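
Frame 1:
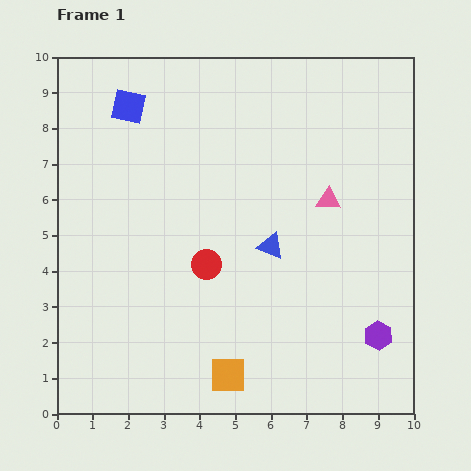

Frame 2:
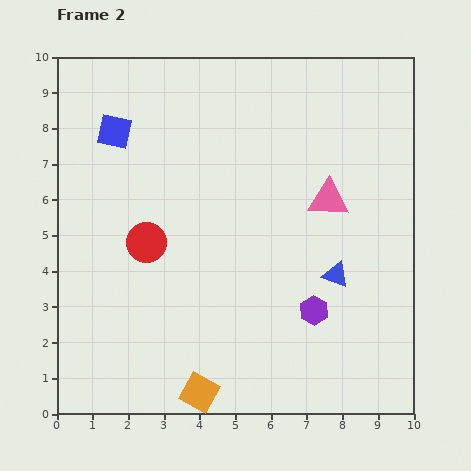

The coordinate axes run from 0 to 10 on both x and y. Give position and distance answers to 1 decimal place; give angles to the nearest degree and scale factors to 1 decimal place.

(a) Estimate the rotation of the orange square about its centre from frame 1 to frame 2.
29° clockwise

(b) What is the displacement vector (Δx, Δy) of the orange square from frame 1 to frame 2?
(-0.8, -0.5)

The orange square was at (4.8, 1.1) in frame 1 and (4.0, 0.6) in frame 2.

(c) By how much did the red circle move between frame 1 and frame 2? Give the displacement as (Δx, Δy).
(-1.7, 0.6)

The red circle was at (4.2, 4.2) in frame 1 and (2.5, 4.8) in frame 2.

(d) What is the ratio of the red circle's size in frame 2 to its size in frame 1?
1.3×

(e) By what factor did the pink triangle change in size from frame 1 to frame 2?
1.7×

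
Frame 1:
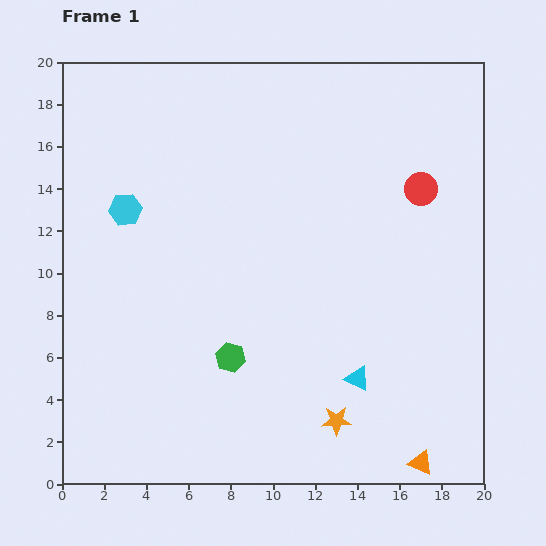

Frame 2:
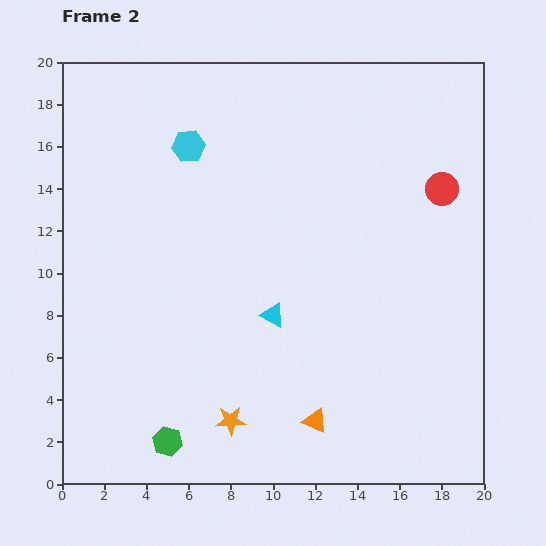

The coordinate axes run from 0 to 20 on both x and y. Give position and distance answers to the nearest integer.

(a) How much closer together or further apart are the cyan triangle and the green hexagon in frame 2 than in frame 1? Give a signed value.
+2

Distance in frame 1: 6. Distance in frame 2: 8.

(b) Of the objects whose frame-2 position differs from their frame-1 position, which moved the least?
the red circle

(moved 1)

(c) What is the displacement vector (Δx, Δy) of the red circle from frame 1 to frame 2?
(1, 0)

The red circle was at (17, 14) in frame 1 and (18, 14) in frame 2.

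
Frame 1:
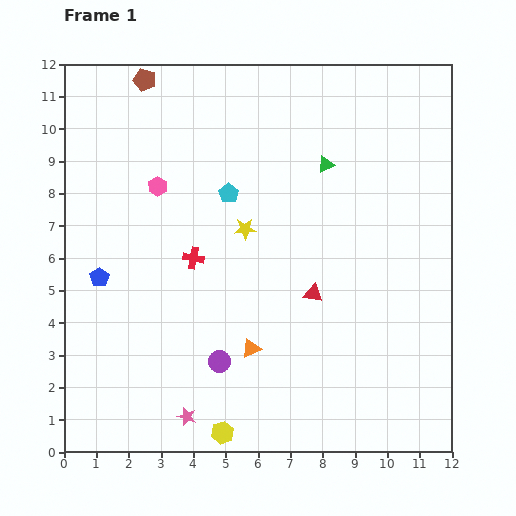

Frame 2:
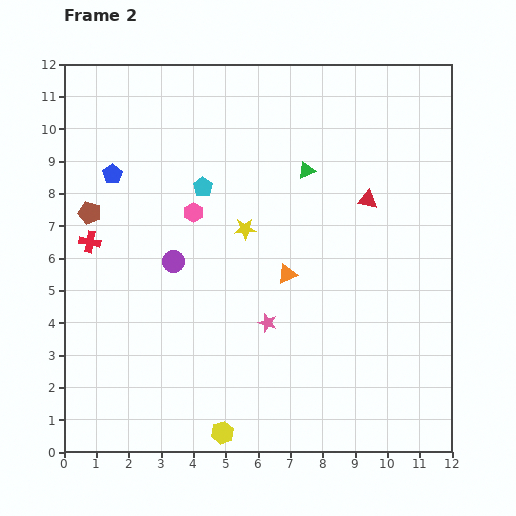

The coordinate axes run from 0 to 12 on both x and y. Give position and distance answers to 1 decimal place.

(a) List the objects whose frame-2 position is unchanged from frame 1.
the yellow star, the yellow hexagon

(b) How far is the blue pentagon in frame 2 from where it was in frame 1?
3.2

The blue pentagon moved from (1.1, 5.4) to (1.5, 8.6), a distance of √(0.4² + 3.2²) ≈ 3.2.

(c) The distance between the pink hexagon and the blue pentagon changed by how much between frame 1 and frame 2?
-0.5

Distance in frame 1: 3.3. Distance in frame 2: 2.8.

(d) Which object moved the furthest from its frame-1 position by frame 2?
the brown pentagon

(moved 4.4; next 3.8)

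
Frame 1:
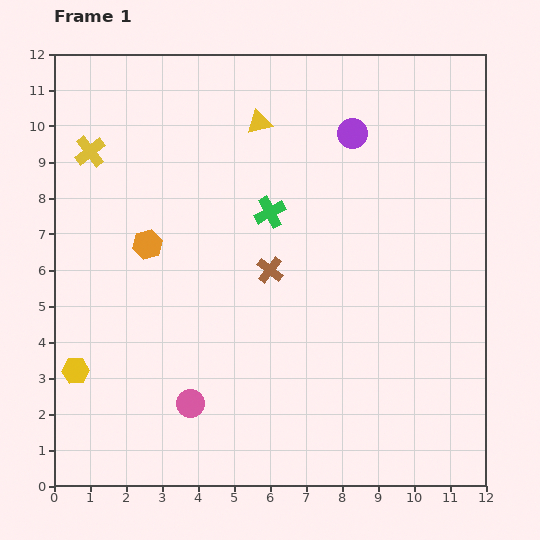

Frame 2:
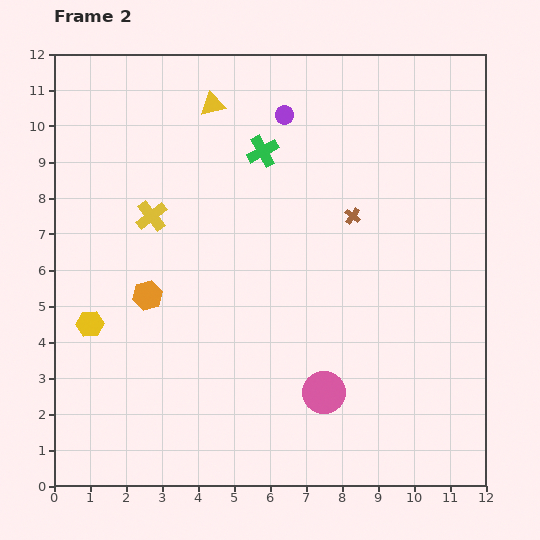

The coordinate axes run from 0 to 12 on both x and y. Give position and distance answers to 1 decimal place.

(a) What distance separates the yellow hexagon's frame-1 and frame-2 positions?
1.4

The yellow hexagon moved from (0.6, 3.2) to (1.0, 4.5), a distance of √(0.4² + 1.3²) ≈ 1.4.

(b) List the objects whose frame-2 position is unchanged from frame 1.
none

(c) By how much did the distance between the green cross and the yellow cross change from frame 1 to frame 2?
-1.7

Distance in frame 1: 5.3. Distance in frame 2: 3.6.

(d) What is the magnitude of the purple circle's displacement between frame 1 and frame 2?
2.0

The purple circle moved from (8.3, 9.8) to (6.4, 10.3), a distance of √(1.9² + 0.5²) ≈ 2.0.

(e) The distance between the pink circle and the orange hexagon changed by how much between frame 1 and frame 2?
+1.0

Distance in frame 1: 4.6. Distance in frame 2: 5.6.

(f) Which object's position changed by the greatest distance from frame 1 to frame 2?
the pink circle

(moved 3.7; next 2.7)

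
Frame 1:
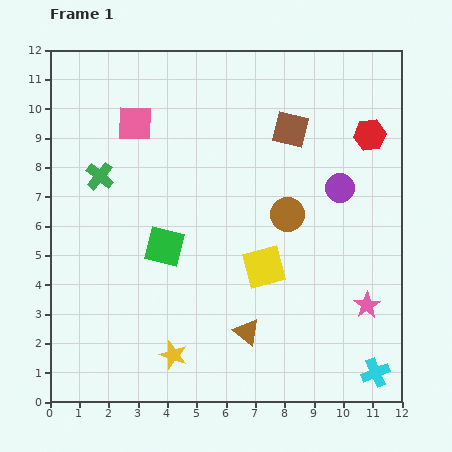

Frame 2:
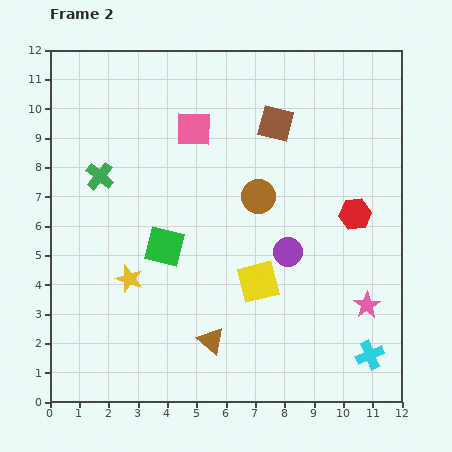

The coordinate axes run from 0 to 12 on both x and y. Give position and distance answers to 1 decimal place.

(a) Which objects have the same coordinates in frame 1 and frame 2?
the green cross, the green square, the pink star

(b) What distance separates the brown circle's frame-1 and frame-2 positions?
1.2

The brown circle moved from (8.1, 6.4) to (7.1, 7.0), a distance of √(1.0² + 0.6²) ≈ 1.2.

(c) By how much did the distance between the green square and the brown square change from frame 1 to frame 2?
-0.2

Distance in frame 1: 5.9. Distance in frame 2: 5.7.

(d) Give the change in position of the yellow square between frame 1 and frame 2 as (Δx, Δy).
(-0.2, -0.5)

The yellow square was at (7.3, 4.6) in frame 1 and (7.1, 4.1) in frame 2.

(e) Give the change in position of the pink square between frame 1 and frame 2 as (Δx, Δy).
(2.0, -0.2)

The pink square was at (2.9, 9.5) in frame 1 and (4.9, 9.3) in frame 2.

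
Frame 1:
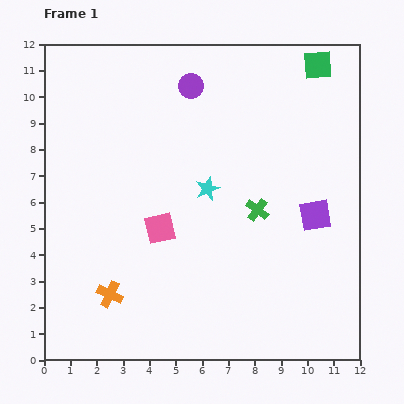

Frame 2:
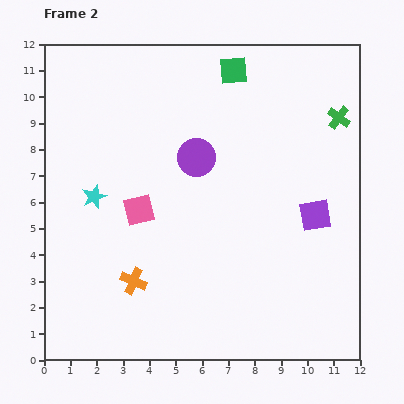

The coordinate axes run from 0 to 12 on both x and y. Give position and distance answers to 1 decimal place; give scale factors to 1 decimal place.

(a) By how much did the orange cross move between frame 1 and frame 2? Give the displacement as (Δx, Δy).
(0.9, 0.5)

The orange cross was at (2.5, 2.5) in frame 1 and (3.4, 3.0) in frame 2.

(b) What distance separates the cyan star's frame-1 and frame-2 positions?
4.3

The cyan star moved from (6.2, 6.5) to (1.9, 6.2), a distance of √(4.3² + 0.3²) ≈ 4.3.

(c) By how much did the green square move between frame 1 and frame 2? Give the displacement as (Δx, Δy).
(-3.2, -0.2)

The green square was at (10.4, 11.2) in frame 1 and (7.2, 11.0) in frame 2.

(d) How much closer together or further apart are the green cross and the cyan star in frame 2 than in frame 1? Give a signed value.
+7.7

Distance in frame 1: 2.1. Distance in frame 2: 9.8.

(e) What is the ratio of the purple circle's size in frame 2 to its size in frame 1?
1.5×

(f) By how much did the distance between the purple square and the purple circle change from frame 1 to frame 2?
-1.8

Distance in frame 1: 6.8. Distance in frame 2: 5.0.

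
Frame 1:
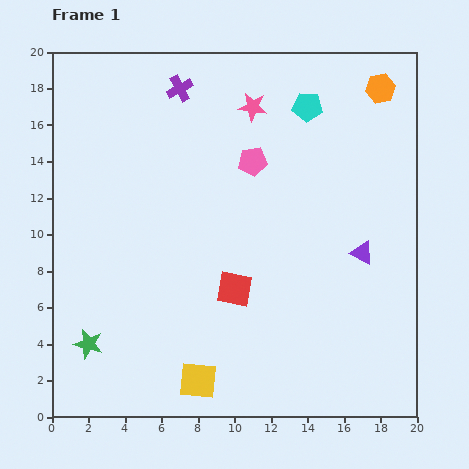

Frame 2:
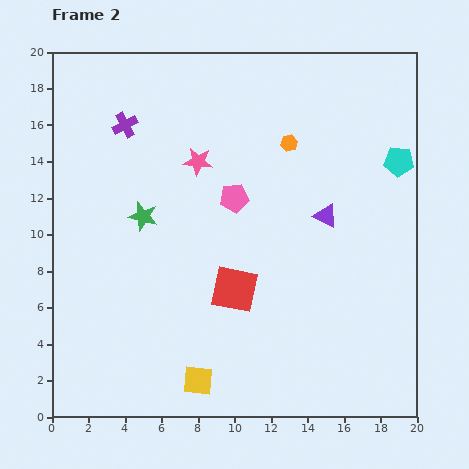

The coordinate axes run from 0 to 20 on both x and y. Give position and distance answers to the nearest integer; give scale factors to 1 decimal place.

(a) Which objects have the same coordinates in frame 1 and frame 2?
the red square, the yellow square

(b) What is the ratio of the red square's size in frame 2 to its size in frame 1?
1.3×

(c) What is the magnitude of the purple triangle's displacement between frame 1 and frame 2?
3

The purple triangle moved from (17, 9) to (15, 11), a distance of √(2² + 2²) ≈ 3.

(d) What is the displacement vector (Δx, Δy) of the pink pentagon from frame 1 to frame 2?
(-1, -2)

The pink pentagon was at (11, 14) in frame 1 and (10, 12) in frame 2.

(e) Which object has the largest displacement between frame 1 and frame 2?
the green star

(moved 8; next 6)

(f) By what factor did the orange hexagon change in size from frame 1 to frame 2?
0.6×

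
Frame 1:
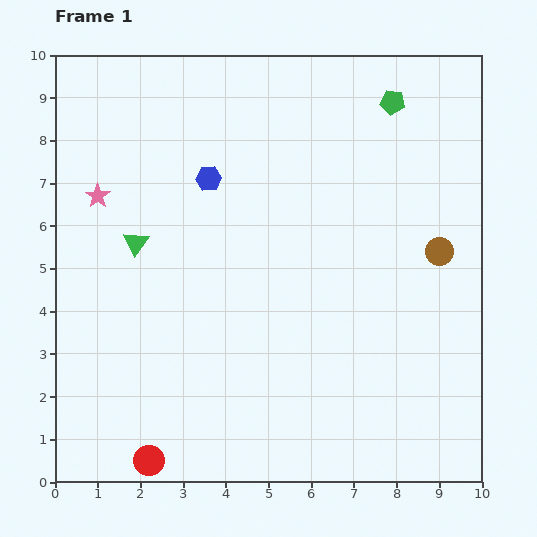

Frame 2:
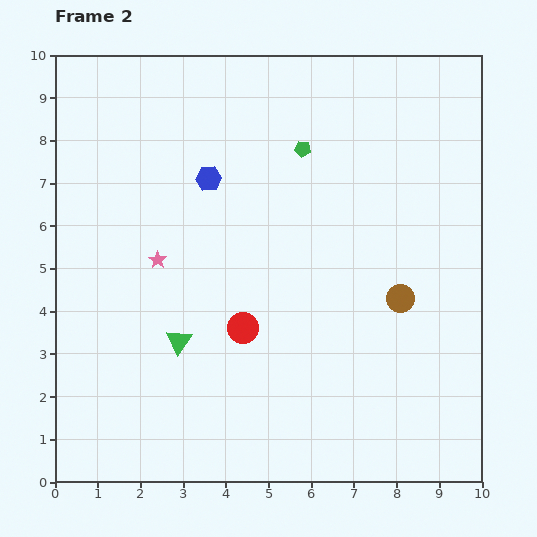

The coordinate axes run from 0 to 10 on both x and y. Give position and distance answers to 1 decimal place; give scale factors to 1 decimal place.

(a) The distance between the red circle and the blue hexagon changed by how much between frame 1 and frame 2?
-3.1

Distance in frame 1: 6.7. Distance in frame 2: 3.6.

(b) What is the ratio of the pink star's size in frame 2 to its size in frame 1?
0.7×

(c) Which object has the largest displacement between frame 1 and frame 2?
the red circle

(moved 3.8; next 2.5)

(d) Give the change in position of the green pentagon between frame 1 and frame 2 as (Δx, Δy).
(-2.1, -1.1)

The green pentagon was at (7.9, 8.9) in frame 1 and (5.8, 7.8) in frame 2.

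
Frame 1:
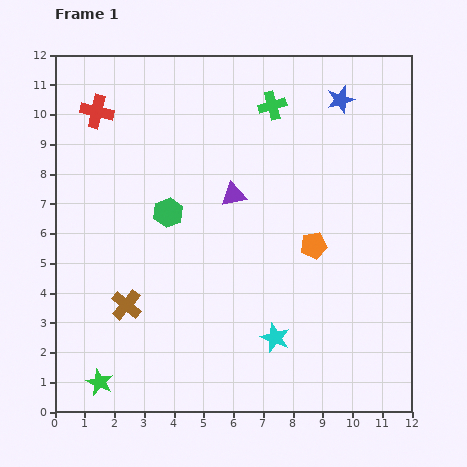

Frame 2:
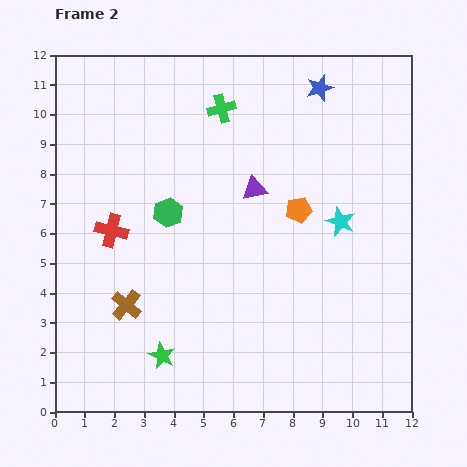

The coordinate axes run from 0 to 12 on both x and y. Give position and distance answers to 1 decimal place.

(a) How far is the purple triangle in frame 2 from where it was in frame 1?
0.7

The purple triangle moved from (6.0, 7.3) to (6.7, 7.5), a distance of √(0.7² + 0.2²) ≈ 0.7.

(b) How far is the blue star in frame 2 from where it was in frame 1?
0.8

The blue star moved from (9.6, 10.5) to (8.9, 10.9), a distance of √(0.7² + 0.4²) ≈ 0.8.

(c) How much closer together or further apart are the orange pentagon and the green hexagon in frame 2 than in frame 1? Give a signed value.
-0.6

Distance in frame 1: 5.0. Distance in frame 2: 4.4.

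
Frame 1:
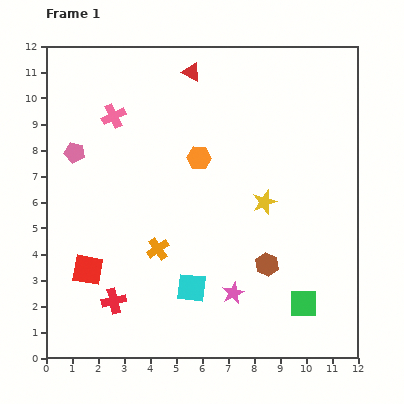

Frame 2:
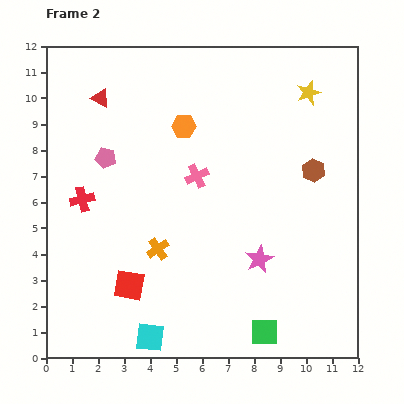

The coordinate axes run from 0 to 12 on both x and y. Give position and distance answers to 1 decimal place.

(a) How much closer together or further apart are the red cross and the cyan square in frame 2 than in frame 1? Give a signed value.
+2.9

Distance in frame 1: 3.0. Distance in frame 2: 5.9.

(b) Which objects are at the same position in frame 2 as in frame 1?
the orange cross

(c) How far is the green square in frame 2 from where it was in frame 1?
1.9

The green square moved from (9.9, 2.1) to (8.4, 1.0), a distance of √(1.5² + 1.1²) ≈ 1.9.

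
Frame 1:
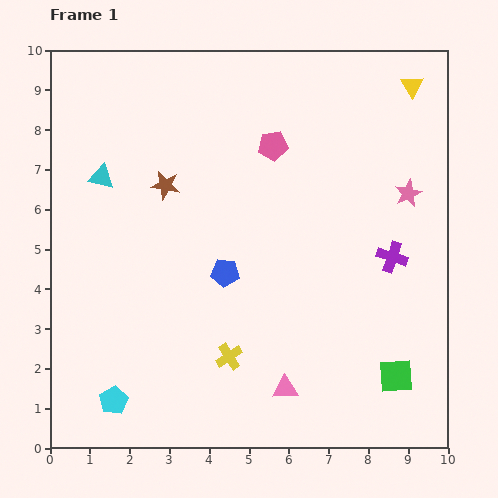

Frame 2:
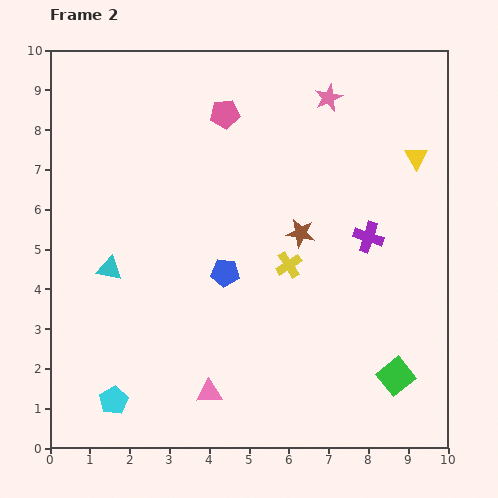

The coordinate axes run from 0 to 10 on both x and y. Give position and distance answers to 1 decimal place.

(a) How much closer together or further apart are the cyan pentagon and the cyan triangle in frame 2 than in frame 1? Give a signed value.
-2.3

Distance in frame 1: 5.6. Distance in frame 2: 3.3.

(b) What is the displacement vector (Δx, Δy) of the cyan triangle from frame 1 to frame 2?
(0.2, -2.3)

The cyan triangle was at (1.3, 6.8) in frame 1 and (1.5, 4.5) in frame 2.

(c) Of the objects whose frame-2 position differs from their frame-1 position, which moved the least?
the purple cross

(moved 0.8)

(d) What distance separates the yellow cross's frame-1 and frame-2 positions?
2.7

The yellow cross moved from (4.5, 2.3) to (6.0, 4.6), a distance of √(1.5² + 2.3²) ≈ 2.7.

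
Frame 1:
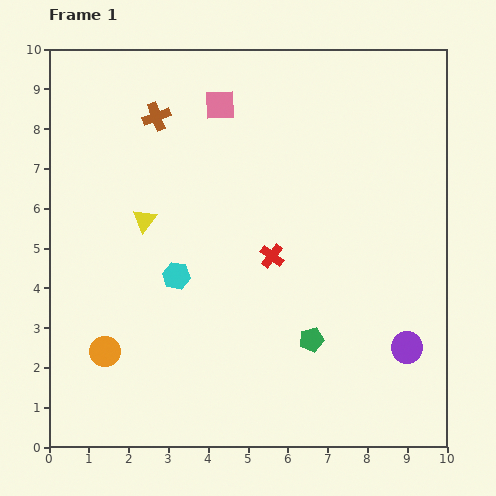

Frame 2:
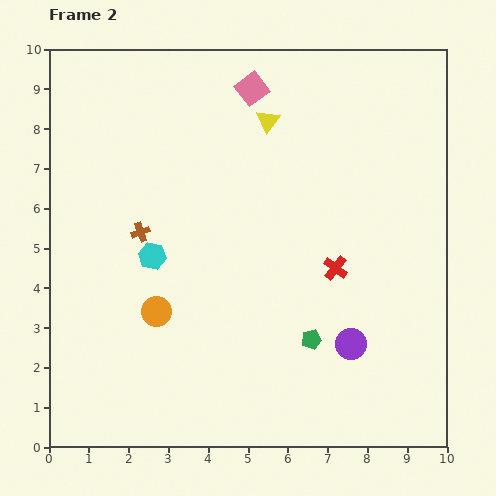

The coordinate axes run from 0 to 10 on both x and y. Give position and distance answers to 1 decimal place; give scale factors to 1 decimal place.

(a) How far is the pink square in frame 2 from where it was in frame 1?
0.9

The pink square moved from (4.3, 8.6) to (5.1, 9.0), a distance of √(0.8² + 0.4²) ≈ 0.9.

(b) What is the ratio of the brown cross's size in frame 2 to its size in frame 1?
0.7×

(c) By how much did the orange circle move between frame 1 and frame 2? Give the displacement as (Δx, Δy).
(1.3, 1.0)

The orange circle was at (1.4, 2.4) in frame 1 and (2.7, 3.4) in frame 2.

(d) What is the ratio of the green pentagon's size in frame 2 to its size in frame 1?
0.8×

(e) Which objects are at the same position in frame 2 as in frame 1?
the green pentagon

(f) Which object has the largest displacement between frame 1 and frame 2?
the yellow triangle

(moved 4.0; next 2.9)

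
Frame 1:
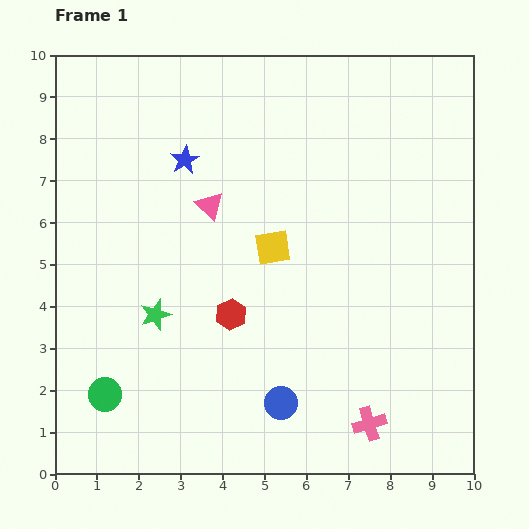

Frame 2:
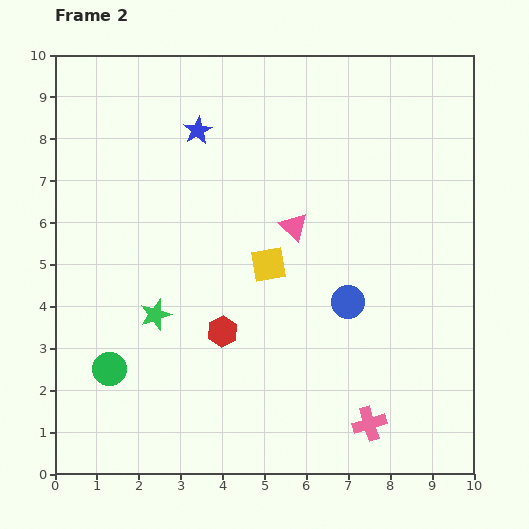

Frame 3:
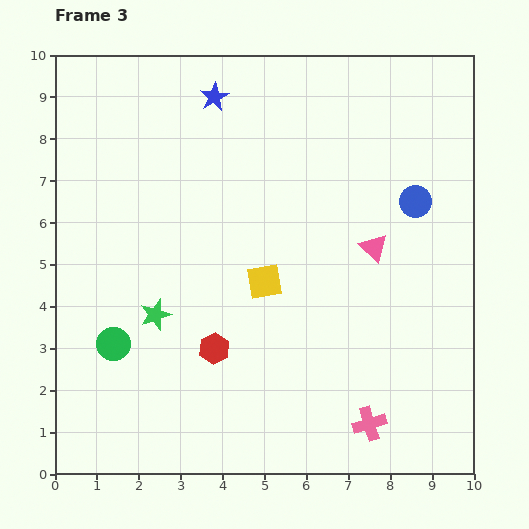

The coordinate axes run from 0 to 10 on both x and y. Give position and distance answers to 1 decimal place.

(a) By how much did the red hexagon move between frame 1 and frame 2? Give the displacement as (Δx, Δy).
(-0.2, -0.4)

The red hexagon was at (4.2, 3.8) in frame 1 and (4.0, 3.4) in frame 2.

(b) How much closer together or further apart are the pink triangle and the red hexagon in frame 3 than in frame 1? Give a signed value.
+1.9

Distance in frame 1: 2.6. Distance in frame 3: 4.5.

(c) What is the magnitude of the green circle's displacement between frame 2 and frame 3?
0.6

The green circle moved from (1.3, 2.5) to (1.4, 3.1), a distance of √(0.1² + 0.6²) ≈ 0.6.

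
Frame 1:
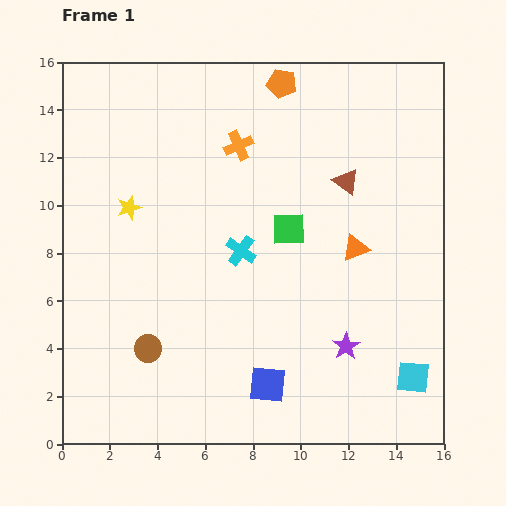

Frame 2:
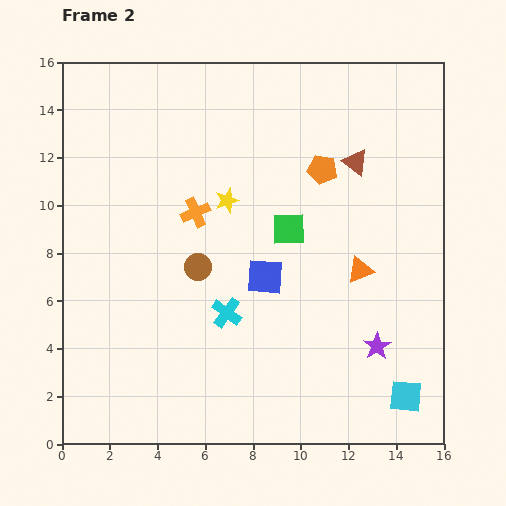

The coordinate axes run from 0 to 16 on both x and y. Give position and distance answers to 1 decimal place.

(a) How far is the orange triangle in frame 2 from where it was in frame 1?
0.9

The orange triangle moved from (12.3, 8.2) to (12.5, 7.3), a distance of √(0.2² + 0.9²) ≈ 0.9.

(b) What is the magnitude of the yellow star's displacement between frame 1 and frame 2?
4.1

The yellow star moved from (2.8, 9.9) to (6.9, 10.2), a distance of √(4.1² + 0.3²) ≈ 4.1.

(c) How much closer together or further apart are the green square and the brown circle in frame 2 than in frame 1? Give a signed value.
-3.6

Distance in frame 1: 7.7. Distance in frame 2: 4.1.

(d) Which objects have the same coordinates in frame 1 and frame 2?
the green square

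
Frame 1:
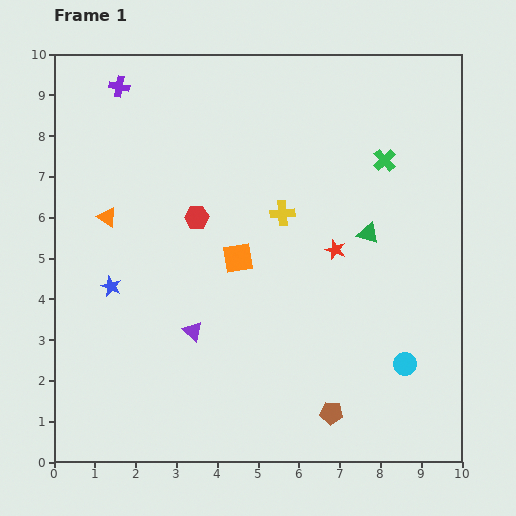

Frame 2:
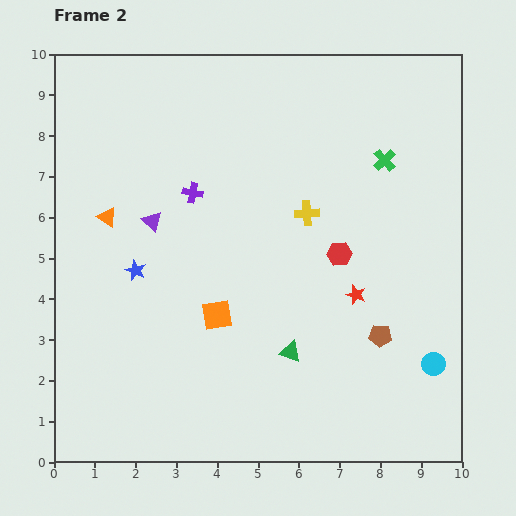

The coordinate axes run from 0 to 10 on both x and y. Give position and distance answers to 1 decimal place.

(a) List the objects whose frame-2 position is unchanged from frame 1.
the green cross, the orange triangle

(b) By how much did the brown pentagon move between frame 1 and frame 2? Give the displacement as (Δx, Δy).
(1.2, 1.9)

The brown pentagon was at (6.8, 1.2) in frame 1 and (8.0, 3.1) in frame 2.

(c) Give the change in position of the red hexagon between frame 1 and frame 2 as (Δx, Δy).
(3.5, -0.9)

The red hexagon was at (3.5, 6.0) in frame 1 and (7.0, 5.1) in frame 2.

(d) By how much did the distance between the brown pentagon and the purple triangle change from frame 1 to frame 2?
+2.4

Distance in frame 1: 3.9. Distance in frame 2: 6.3.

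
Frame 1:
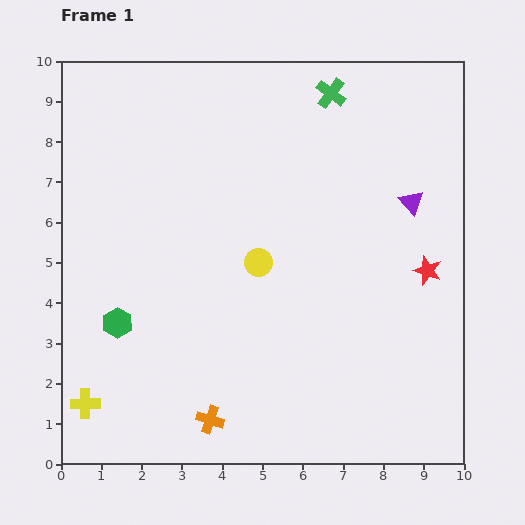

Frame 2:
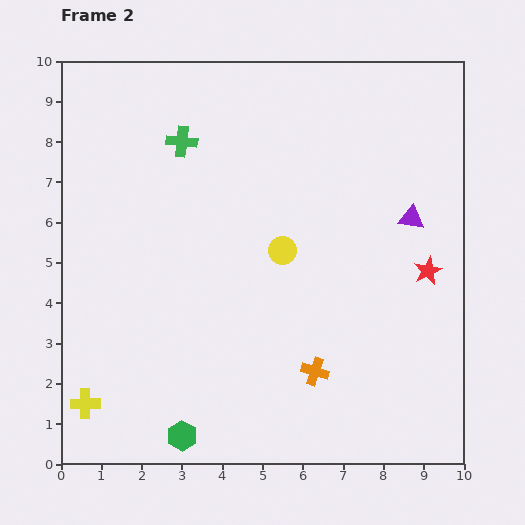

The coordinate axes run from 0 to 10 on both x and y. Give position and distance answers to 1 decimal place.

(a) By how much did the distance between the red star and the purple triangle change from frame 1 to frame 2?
-0.3

Distance in frame 1: 1.7. Distance in frame 2: 1.4.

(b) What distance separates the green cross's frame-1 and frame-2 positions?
3.9

The green cross moved from (6.7, 9.2) to (3.0, 8.0), a distance of √(3.7² + 1.2²) ≈ 3.9.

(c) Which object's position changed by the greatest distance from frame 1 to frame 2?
the green cross

(moved 3.9; next 3.2)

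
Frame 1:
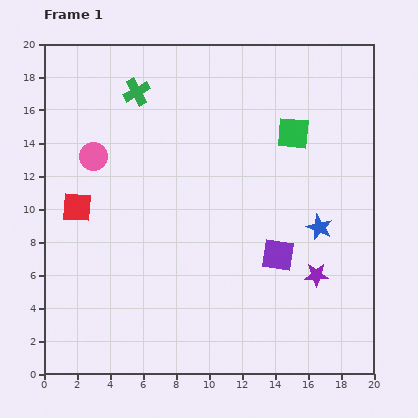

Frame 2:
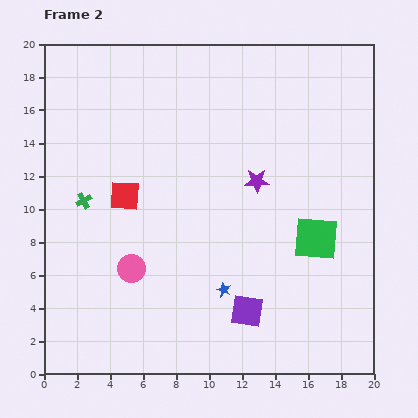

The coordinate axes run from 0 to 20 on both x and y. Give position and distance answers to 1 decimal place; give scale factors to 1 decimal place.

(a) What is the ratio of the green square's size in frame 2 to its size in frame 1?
1.4×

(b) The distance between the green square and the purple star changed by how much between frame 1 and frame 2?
-3.7

Distance in frame 1: 8.7. Distance in frame 2: 5.0.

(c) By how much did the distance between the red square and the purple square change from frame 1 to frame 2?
-2.3

Distance in frame 1: 12.5. Distance in frame 2: 10.2.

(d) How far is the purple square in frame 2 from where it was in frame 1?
3.9

The purple square moved from (14.2, 7.2) to (12.3, 3.8), a distance of √(1.9² + 3.4²) ≈ 3.9.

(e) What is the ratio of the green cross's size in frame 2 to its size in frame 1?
0.6×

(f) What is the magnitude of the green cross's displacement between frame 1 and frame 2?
7.3

The green cross moved from (5.6, 17.1) to (2.4, 10.5), a distance of √(3.2² + 6.6²) ≈ 7.3.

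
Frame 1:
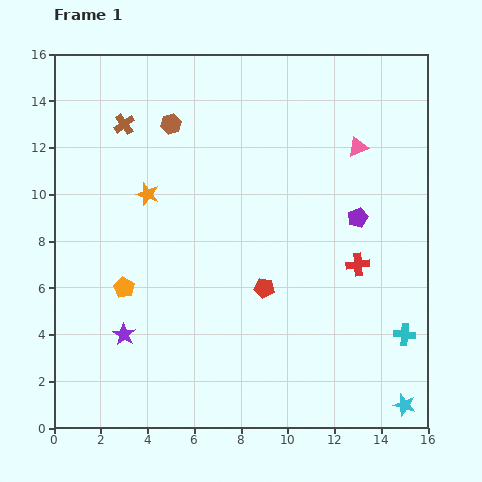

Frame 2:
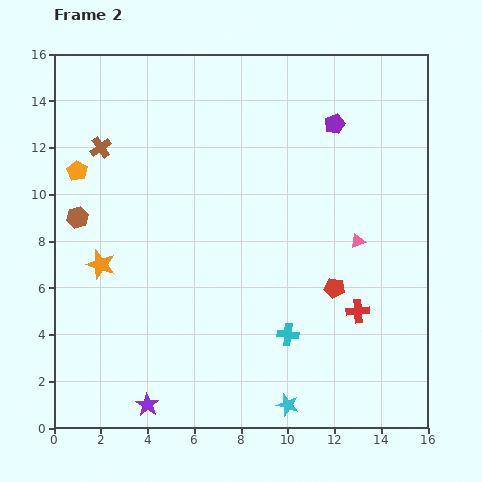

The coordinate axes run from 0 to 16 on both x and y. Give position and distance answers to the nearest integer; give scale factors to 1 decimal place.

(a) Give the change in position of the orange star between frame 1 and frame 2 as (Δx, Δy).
(-2, -3)

The orange star was at (4, 10) in frame 1 and (2, 7) in frame 2.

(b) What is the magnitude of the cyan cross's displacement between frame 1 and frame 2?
5

The cyan cross moved from (15, 4) to (10, 4), a distance of √(5² + 0²) ≈ 5.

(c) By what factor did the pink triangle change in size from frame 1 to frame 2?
0.8×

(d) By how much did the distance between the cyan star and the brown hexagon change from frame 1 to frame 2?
-4

Distance in frame 1: 16. Distance in frame 2: 12.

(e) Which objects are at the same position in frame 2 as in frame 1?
none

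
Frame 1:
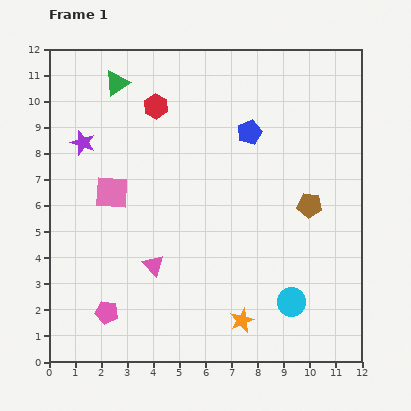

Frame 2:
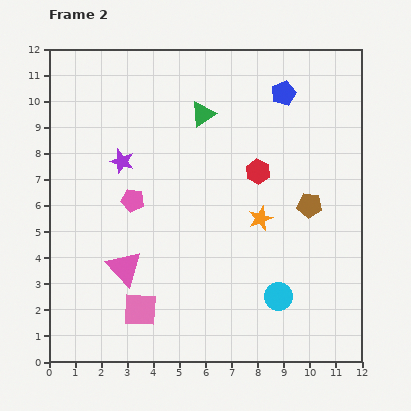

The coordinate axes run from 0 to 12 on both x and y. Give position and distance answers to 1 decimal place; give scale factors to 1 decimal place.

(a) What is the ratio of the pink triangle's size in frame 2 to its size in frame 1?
1.7×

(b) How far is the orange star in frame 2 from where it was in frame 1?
4.0

The orange star moved from (7.4, 1.6) to (8.1, 5.5), a distance of √(0.7² + 3.9²) ≈ 4.0.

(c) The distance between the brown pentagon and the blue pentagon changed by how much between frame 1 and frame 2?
+0.8

Distance in frame 1: 3.6. Distance in frame 2: 4.4.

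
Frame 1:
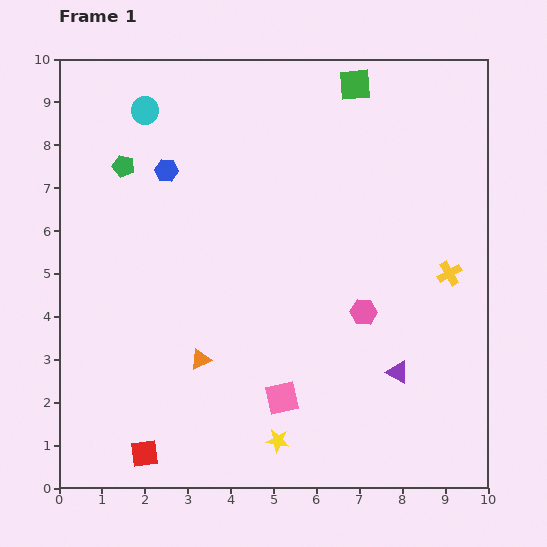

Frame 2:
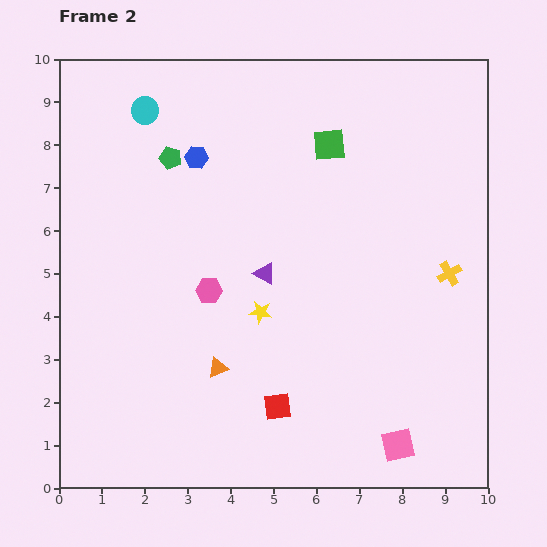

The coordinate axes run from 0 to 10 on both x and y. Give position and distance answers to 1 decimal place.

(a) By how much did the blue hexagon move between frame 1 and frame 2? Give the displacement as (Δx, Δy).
(0.7, 0.3)

The blue hexagon was at (2.5, 7.4) in frame 1 and (3.2, 7.7) in frame 2.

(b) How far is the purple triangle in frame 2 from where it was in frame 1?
3.9

The purple triangle moved from (7.9, 2.7) to (4.8, 5.0), a distance of √(3.1² + 2.3²) ≈ 3.9.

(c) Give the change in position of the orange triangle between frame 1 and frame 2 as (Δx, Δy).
(0.4, -0.2)

The orange triangle was at (3.3, 3.0) in frame 1 and (3.7, 2.8) in frame 2.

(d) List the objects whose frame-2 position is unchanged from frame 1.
the yellow cross, the cyan circle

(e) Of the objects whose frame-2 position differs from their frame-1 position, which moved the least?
the orange triangle

(moved 0.4)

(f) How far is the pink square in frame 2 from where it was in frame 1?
2.9

The pink square moved from (5.2, 2.1) to (7.9, 1.0), a distance of √(2.7² + 1.1²) ≈ 2.9.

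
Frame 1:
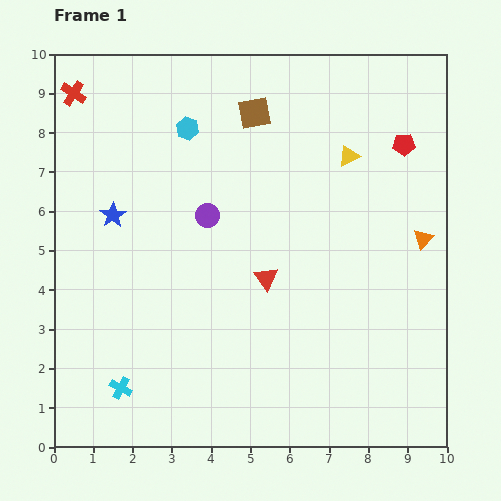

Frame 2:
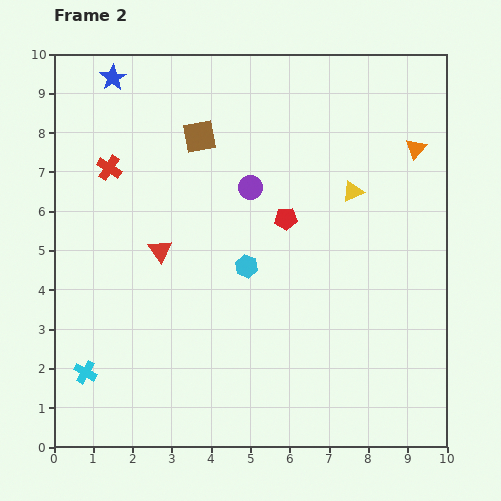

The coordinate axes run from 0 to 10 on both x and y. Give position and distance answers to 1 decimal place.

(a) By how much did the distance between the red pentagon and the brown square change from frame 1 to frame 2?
-0.9

Distance in frame 1: 3.9. Distance in frame 2: 3.0.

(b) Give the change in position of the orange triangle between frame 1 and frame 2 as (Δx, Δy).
(-0.2, 2.3)

The orange triangle was at (9.4, 5.3) in frame 1 and (9.2, 7.6) in frame 2.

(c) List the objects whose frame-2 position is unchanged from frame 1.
none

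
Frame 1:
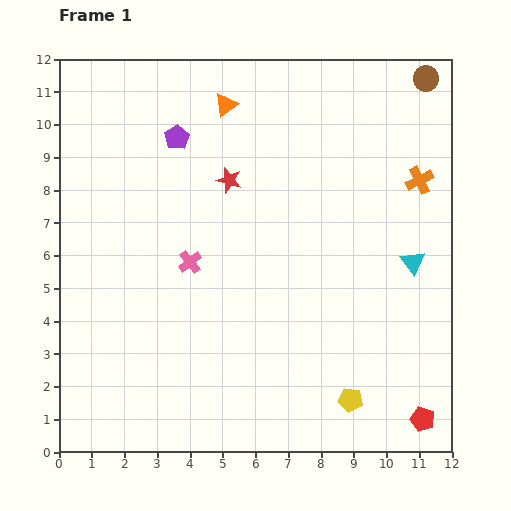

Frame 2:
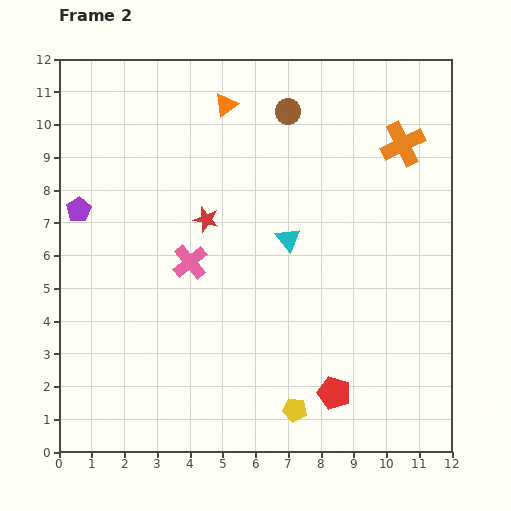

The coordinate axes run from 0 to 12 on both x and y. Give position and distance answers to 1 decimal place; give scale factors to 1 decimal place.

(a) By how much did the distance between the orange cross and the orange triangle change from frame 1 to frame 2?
-0.8

Distance in frame 1: 6.3. Distance in frame 2: 5.5.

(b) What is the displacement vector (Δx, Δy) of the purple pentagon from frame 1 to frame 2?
(-3.0, -2.2)

The purple pentagon was at (3.6, 9.6) in frame 1 and (0.6, 7.4) in frame 2.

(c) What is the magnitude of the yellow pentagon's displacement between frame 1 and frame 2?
1.7

The yellow pentagon moved from (8.9, 1.6) to (7.2, 1.3), a distance of √(1.7² + 0.3²) ≈ 1.7.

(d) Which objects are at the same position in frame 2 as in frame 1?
the orange triangle, the pink cross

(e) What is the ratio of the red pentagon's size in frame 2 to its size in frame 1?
1.4×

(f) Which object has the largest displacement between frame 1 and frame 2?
the brown circle

(moved 4.3; next 3.9)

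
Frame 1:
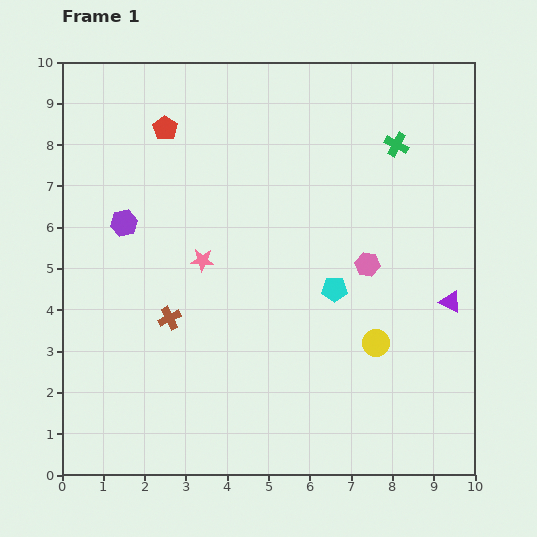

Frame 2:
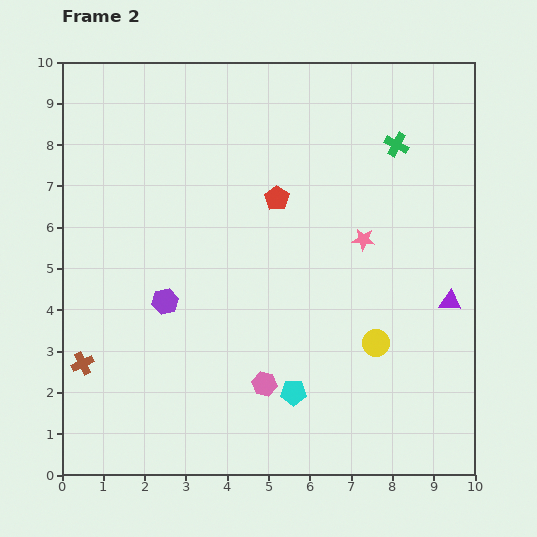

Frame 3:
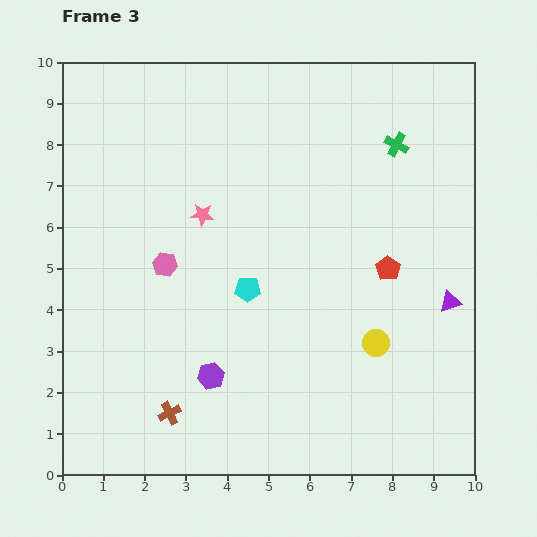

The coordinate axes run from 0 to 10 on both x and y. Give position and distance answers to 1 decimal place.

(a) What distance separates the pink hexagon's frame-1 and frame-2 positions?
3.8

The pink hexagon moved from (7.4, 5.1) to (4.9, 2.2), a distance of √(2.5² + 2.9²) ≈ 3.8.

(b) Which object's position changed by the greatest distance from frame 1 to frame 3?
the red pentagon

(moved 6.4; next 4.9)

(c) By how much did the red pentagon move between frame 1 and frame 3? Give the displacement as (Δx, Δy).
(5.4, -3.4)

The red pentagon was at (2.5, 8.4) in frame 1 and (7.9, 5.0) in frame 3.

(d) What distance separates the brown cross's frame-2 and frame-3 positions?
2.4

The brown cross moved from (0.5, 2.7) to (2.6, 1.5), a distance of √(2.1² + 1.2²) ≈ 2.4.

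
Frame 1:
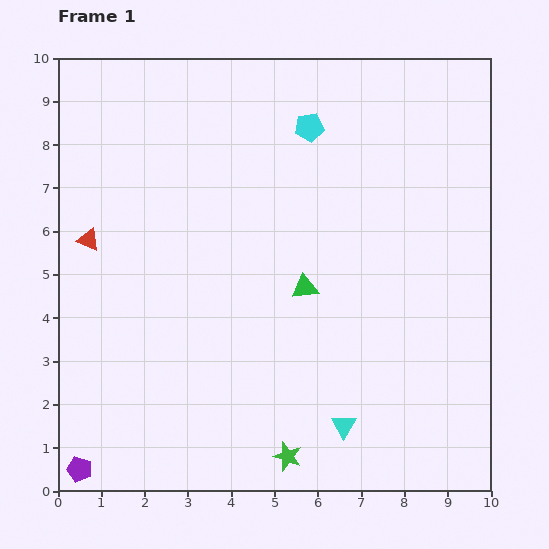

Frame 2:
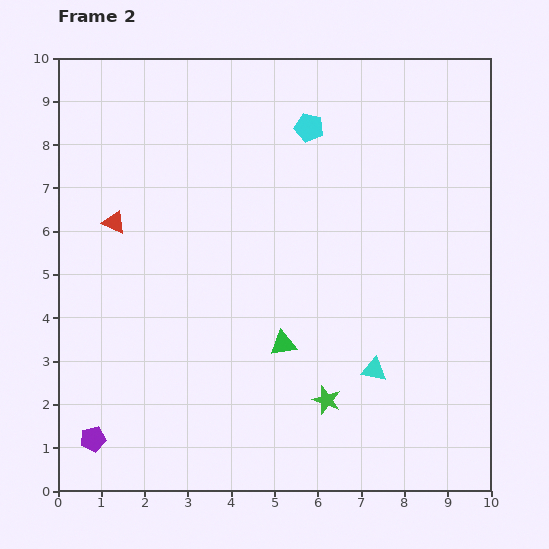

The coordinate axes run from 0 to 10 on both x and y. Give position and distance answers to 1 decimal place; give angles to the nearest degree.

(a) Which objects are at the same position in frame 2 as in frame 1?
the cyan pentagon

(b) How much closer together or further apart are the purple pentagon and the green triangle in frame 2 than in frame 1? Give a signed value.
-1.8

Distance in frame 1: 6.7. Distance in frame 2: 4.9.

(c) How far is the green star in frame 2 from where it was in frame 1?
1.6

The green star moved from (5.3, 0.8) to (6.2, 2.1), a distance of √(0.9² + 1.3²) ≈ 1.6.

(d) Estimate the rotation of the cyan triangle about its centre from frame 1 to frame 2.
52° counter-clockwise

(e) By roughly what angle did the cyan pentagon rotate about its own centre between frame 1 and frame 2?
22° clockwise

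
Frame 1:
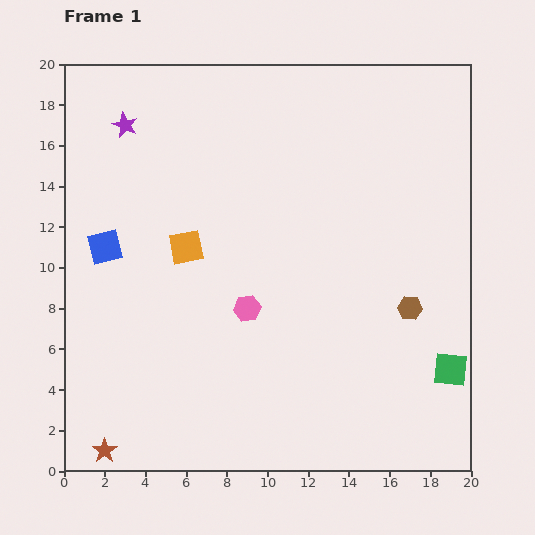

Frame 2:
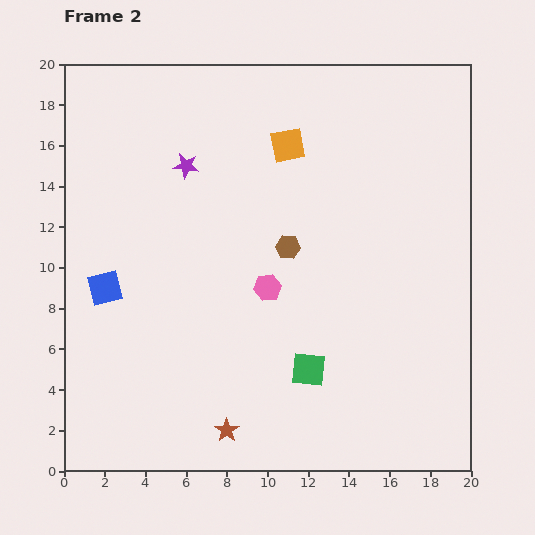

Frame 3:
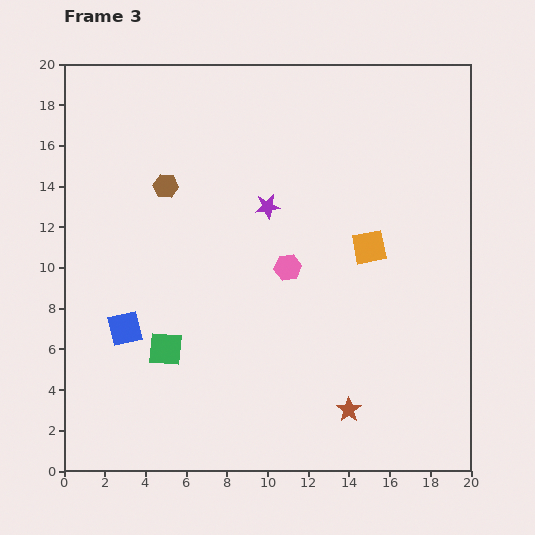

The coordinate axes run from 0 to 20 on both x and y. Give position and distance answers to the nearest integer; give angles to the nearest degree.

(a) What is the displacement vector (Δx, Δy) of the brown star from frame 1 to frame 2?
(6, 1)

The brown star was at (2, 1) in frame 1 and (8, 2) in frame 2.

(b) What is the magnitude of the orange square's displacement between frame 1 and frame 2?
7

The orange square moved from (6, 11) to (11, 16), a distance of √(5² + 5²) ≈ 7.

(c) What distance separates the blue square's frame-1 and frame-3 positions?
4

The blue square moved from (2, 11) to (3, 7), a distance of √(1² + 4²) ≈ 4.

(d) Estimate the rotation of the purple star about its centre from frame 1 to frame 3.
31° counter-clockwise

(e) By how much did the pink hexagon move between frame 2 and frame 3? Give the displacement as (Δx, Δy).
(1, 1)

The pink hexagon was at (10, 9) in frame 2 and (11, 10) in frame 3.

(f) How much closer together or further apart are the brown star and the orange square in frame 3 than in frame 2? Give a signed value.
-6

Distance in frame 2: 14. Distance in frame 3: 8.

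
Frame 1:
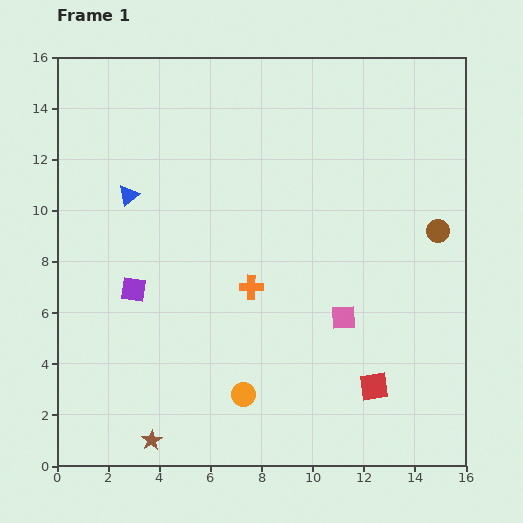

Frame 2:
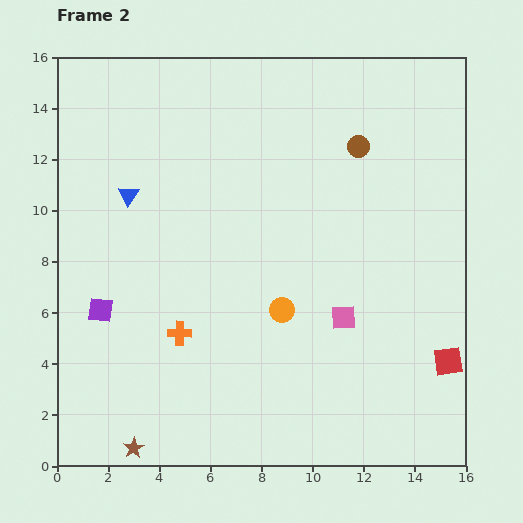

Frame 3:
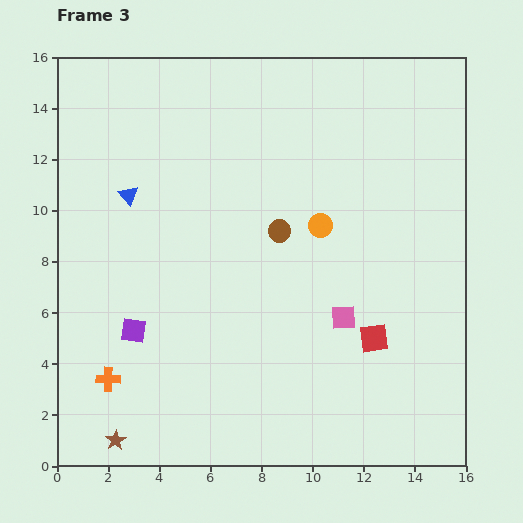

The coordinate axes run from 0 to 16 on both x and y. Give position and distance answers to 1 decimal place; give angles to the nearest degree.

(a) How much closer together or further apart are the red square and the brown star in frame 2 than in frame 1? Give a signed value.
+3.9

Distance in frame 1: 8.9. Distance in frame 2: 12.8.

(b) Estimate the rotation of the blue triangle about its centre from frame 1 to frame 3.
32° counter-clockwise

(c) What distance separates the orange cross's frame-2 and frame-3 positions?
3.3

The orange cross moved from (4.8, 5.2) to (2.0, 3.4), a distance of √(2.8² + 1.8²) ≈ 3.3.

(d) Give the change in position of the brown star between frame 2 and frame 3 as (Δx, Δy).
(-0.7, 0.3)

The brown star was at (3.0, 0.7) in frame 2 and (2.3, 1.0) in frame 3.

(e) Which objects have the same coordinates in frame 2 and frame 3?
the blue triangle, the pink square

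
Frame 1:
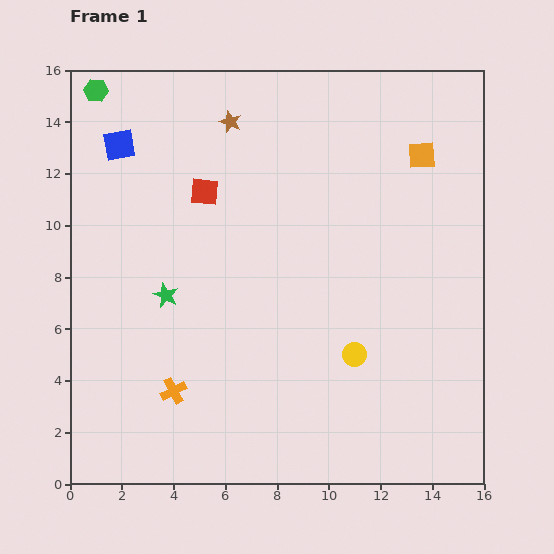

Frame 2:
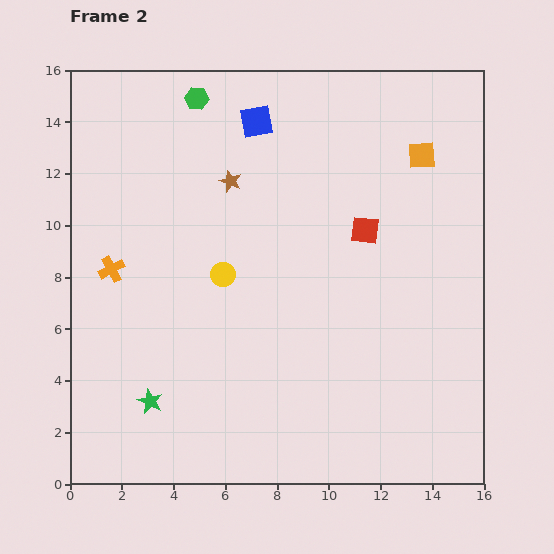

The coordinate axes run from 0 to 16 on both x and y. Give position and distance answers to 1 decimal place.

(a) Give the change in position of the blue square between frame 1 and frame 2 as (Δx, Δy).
(5.3, 0.9)

The blue square was at (1.9, 13.1) in frame 1 and (7.2, 14.0) in frame 2.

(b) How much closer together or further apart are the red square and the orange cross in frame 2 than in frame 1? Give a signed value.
+2.1

Distance in frame 1: 7.8. Distance in frame 2: 9.9.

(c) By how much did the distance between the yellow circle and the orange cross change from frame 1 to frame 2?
-2.8

Distance in frame 1: 7.1. Distance in frame 2: 4.3.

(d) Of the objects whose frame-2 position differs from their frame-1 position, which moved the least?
the brown star

(moved 2.3)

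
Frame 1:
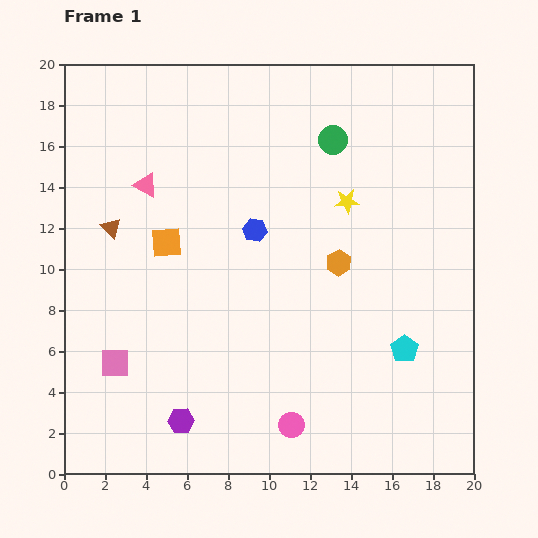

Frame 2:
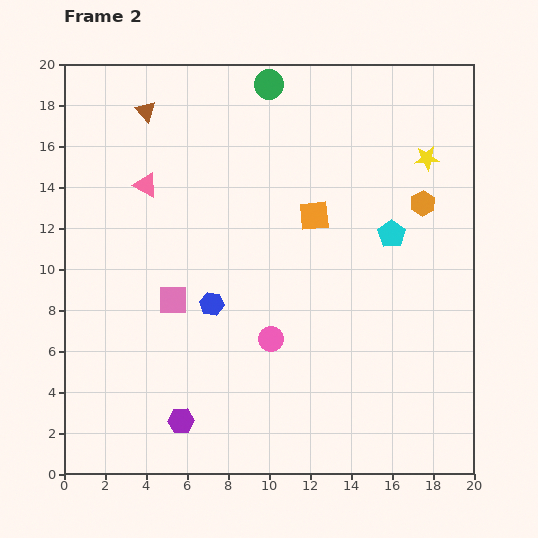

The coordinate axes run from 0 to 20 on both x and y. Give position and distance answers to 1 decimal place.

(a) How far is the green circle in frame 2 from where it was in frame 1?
4.1

The green circle moved from (13.1, 16.3) to (10.0, 19.0), a distance of √(3.1² + 2.7²) ≈ 4.1.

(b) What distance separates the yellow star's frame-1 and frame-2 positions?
4.4

The yellow star moved from (13.8, 13.3) to (17.7, 15.4), a distance of √(3.9² + 2.1²) ≈ 4.4.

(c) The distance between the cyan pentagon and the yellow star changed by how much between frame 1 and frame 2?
-3.6

Distance in frame 1: 7.7. Distance in frame 2: 4.1.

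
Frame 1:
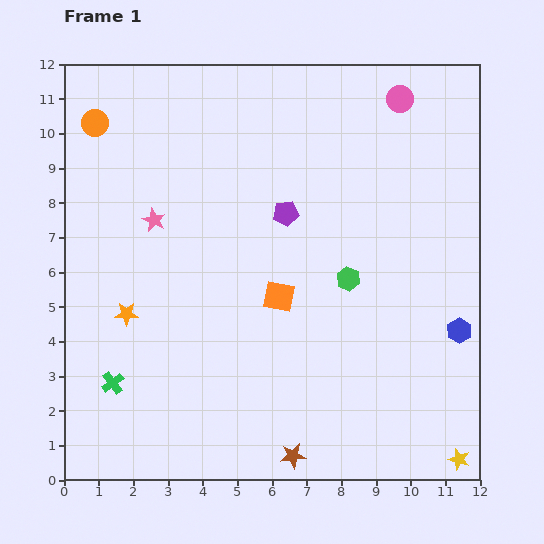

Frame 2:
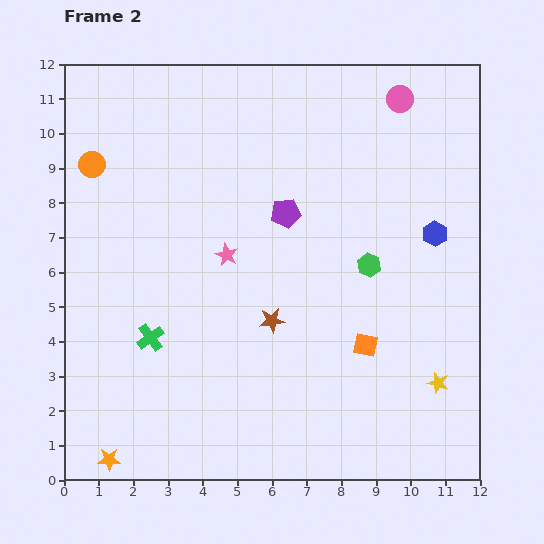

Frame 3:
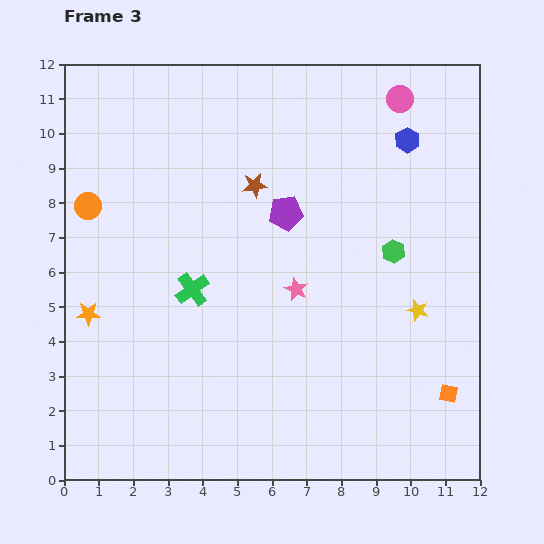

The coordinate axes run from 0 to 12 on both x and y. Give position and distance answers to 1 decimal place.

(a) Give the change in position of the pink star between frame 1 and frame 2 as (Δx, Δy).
(2.1, -1.0)

The pink star was at (2.6, 7.5) in frame 1 and (4.7, 6.5) in frame 2.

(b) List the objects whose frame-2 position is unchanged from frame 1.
the pink circle, the purple pentagon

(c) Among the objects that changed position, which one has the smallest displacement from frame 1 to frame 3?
the orange star

(moved 1.1)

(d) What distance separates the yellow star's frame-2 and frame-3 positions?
2.2

The yellow star moved from (10.8, 2.8) to (10.2, 4.9), a distance of √(0.6² + 2.1²) ≈ 2.2.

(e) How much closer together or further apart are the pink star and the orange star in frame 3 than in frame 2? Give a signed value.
-0.8

Distance in frame 2: 6.8. Distance in frame 3: 6.0.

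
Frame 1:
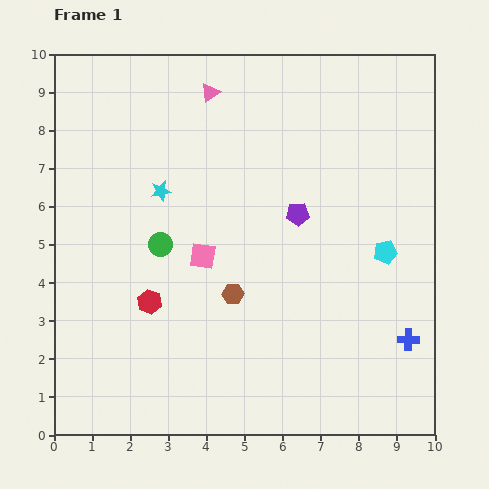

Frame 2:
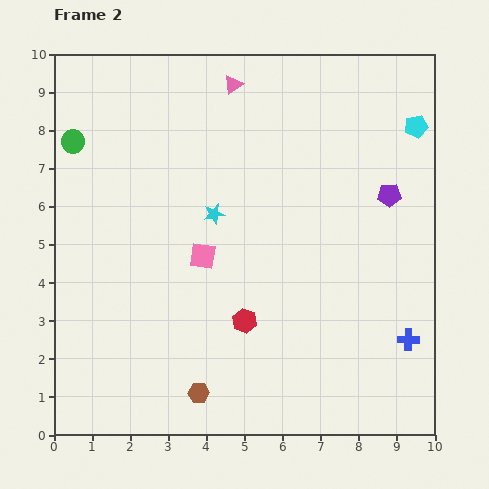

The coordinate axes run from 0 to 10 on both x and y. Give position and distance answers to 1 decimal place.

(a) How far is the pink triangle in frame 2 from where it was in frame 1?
0.6

The pink triangle moved from (4.1, 9.0) to (4.7, 9.2), a distance of √(0.6² + 0.2²) ≈ 0.6.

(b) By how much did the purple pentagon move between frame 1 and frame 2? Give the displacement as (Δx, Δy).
(2.4, 0.5)

The purple pentagon was at (6.4, 5.8) in frame 1 and (8.8, 6.3) in frame 2.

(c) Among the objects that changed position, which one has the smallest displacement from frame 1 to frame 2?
the pink triangle

(moved 0.6)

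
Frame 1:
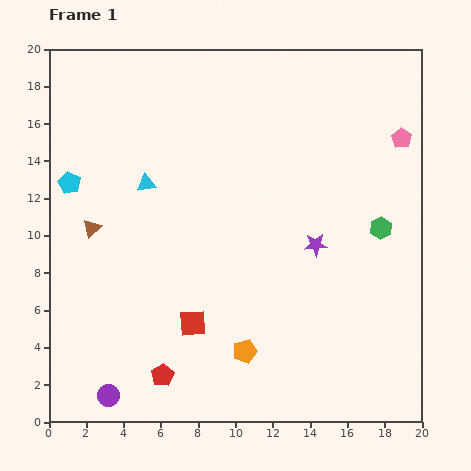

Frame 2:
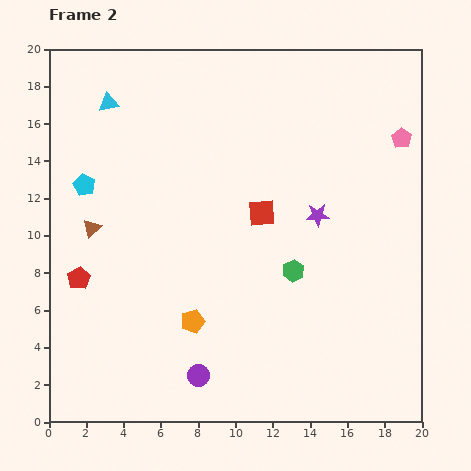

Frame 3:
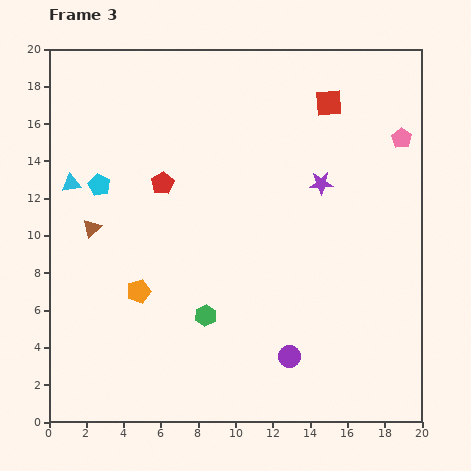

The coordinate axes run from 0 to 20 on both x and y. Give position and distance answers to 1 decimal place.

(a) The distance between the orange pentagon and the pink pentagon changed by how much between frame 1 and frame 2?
+0.7

Distance in frame 1: 14.2. Distance in frame 2: 14.9.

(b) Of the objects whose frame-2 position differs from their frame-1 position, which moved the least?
the cyan pentagon

(moved 0.8)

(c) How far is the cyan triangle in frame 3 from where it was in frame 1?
4.0

The cyan triangle moved from (5.2, 12.8) to (1.2, 12.8), a distance of √(4.0² + 0.0²) ≈ 4.0.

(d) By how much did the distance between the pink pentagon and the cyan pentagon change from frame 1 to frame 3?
-1.6

Distance in frame 1: 18.0. Distance in frame 3: 16.4.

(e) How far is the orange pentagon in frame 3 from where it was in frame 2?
3.3

The orange pentagon moved from (7.7, 5.4) to (4.8, 7.0), a distance of √(2.9² + 1.6²) ≈ 3.3.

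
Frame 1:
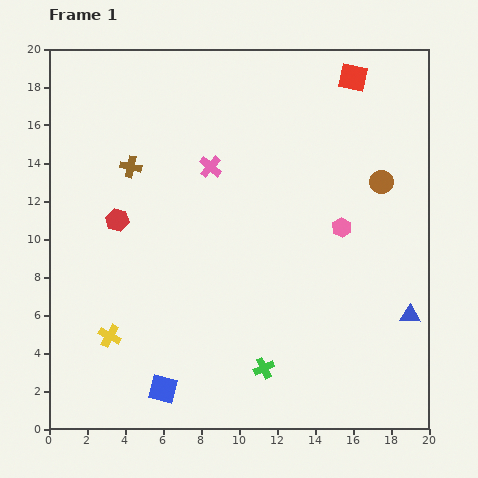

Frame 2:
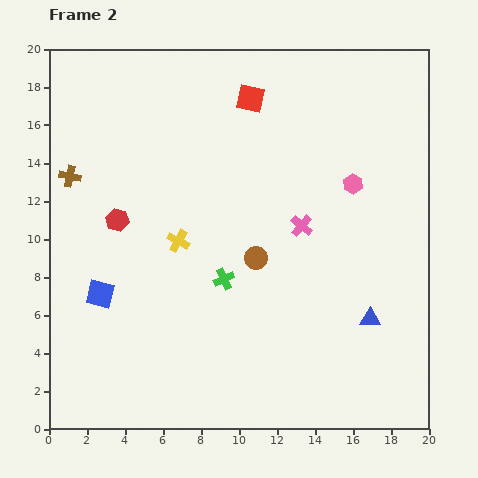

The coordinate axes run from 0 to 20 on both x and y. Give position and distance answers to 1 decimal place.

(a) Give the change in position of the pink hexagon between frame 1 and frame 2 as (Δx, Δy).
(0.6, 2.3)

The pink hexagon was at (15.4, 10.6) in frame 1 and (16.0, 12.9) in frame 2.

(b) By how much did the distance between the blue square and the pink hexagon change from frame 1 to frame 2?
+1.8

Distance in frame 1: 12.7. Distance in frame 2: 14.5.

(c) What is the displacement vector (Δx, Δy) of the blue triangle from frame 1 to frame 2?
(-2.1, -0.2)

The blue triangle was at (19.0, 6.0) in frame 1 and (16.9, 5.8) in frame 2.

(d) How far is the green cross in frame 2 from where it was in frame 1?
5.1

The green cross moved from (11.3, 3.2) to (9.2, 7.9), a distance of √(2.1² + 4.7²) ≈ 5.1.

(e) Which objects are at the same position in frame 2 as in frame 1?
the red hexagon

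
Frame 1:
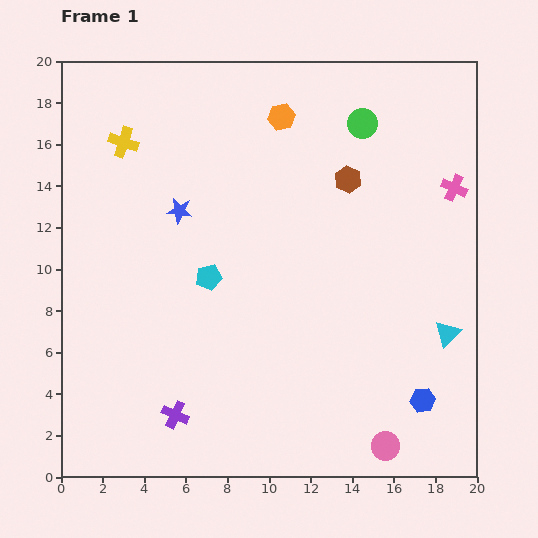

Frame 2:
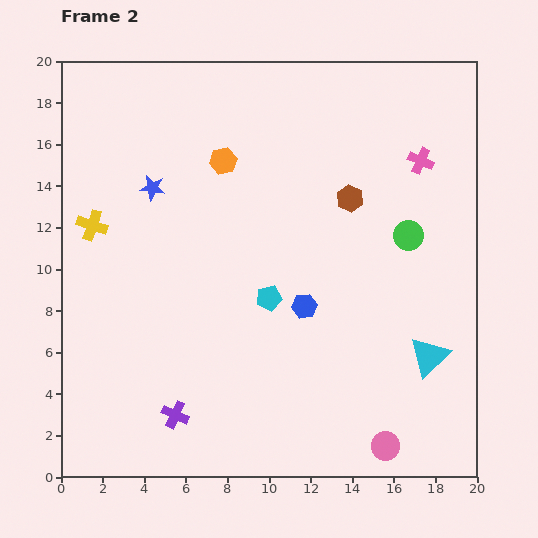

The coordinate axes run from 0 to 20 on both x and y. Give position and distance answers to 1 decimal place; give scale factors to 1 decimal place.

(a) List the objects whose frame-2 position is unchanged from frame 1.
the purple cross, the pink circle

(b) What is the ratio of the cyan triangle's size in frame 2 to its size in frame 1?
1.6×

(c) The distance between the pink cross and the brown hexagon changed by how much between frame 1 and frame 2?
-1.3

Distance in frame 1: 5.1. Distance in frame 2: 3.8.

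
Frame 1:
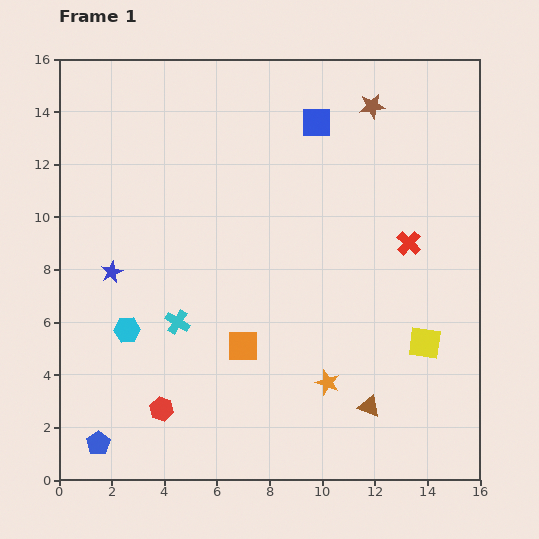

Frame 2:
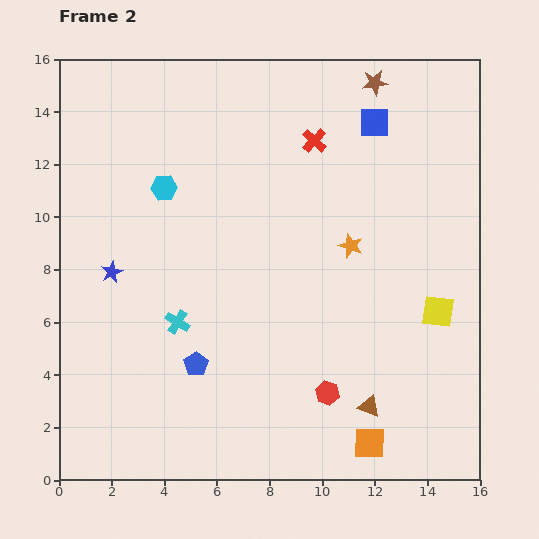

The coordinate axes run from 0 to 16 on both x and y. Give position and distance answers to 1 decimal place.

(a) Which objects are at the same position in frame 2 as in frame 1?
the cyan cross, the blue star, the brown triangle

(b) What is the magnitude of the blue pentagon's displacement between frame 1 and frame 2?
4.8

The blue pentagon moved from (1.5, 1.4) to (5.2, 4.4), a distance of √(3.7² + 3.0²) ≈ 4.8.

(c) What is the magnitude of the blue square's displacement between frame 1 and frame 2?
2.2

The blue square moved from (9.8, 13.6) to (12.0, 13.6), a distance of √(2.2² + 0.0²) ≈ 2.2.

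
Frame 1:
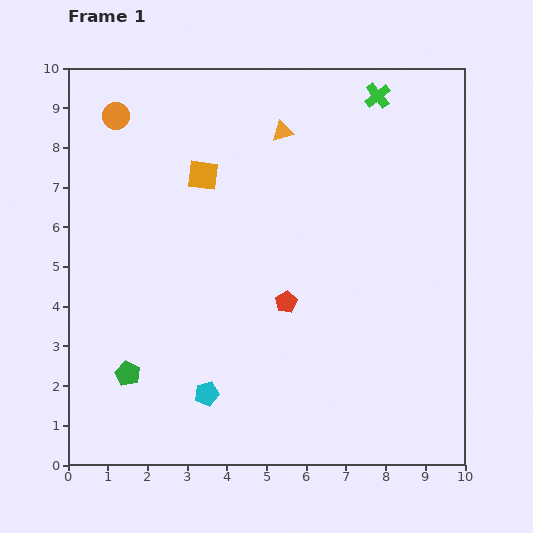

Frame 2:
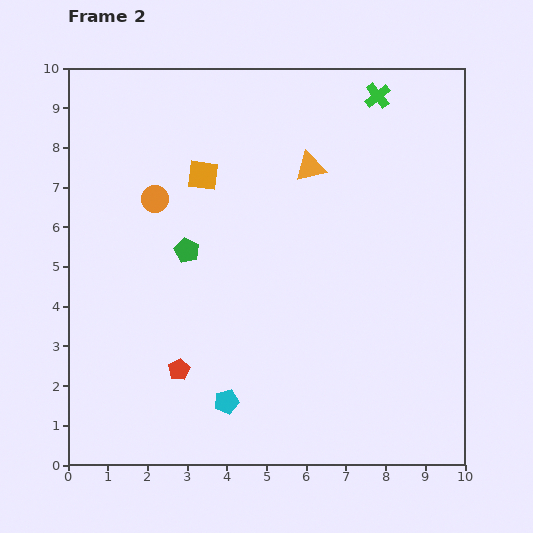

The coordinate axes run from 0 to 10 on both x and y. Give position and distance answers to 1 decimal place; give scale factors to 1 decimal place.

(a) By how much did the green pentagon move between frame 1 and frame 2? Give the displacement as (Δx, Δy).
(1.5, 3.1)

The green pentagon was at (1.5, 2.3) in frame 1 and (3.0, 5.4) in frame 2.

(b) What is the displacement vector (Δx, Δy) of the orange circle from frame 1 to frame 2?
(1.0, -2.1)

The orange circle was at (1.2, 8.8) in frame 1 and (2.2, 6.7) in frame 2.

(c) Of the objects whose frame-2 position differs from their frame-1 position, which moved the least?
the cyan pentagon

(moved 0.5)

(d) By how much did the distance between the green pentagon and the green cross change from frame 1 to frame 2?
-3.2

Distance in frame 1: 9.4. Distance in frame 2: 6.2.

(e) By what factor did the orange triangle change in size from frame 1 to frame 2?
1.5×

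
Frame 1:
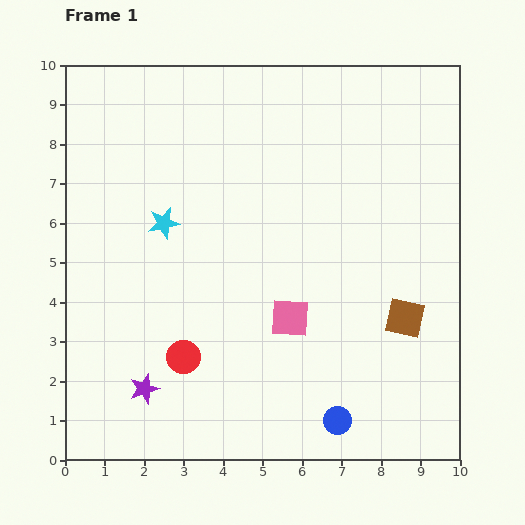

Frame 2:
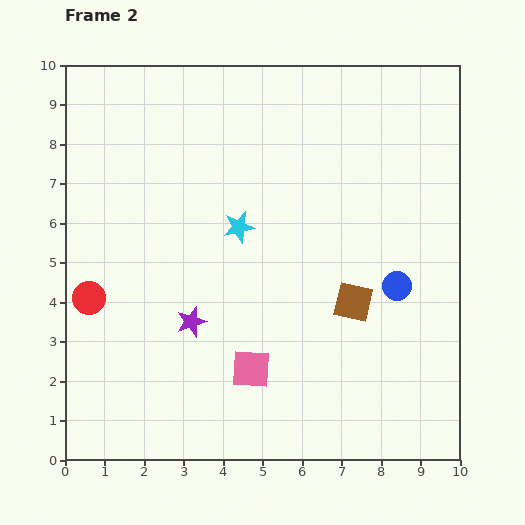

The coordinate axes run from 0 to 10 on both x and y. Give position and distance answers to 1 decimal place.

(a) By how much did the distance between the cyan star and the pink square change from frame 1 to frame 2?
-0.4

Distance in frame 1: 4.0. Distance in frame 2: 3.6.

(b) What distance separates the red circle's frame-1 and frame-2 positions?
2.8

The red circle moved from (3.0, 2.6) to (0.6, 4.1), a distance of √(2.4² + 1.5²) ≈ 2.8.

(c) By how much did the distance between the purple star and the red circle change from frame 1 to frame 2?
+1.4

Distance in frame 1: 1.3. Distance in frame 2: 2.7.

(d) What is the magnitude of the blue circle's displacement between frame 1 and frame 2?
3.7

The blue circle moved from (6.9, 1.0) to (8.4, 4.4), a distance of √(1.5² + 3.4²) ≈ 3.7.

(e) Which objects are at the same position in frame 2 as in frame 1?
none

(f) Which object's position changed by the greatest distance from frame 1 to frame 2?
the blue circle

(moved 3.7; next 2.8)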